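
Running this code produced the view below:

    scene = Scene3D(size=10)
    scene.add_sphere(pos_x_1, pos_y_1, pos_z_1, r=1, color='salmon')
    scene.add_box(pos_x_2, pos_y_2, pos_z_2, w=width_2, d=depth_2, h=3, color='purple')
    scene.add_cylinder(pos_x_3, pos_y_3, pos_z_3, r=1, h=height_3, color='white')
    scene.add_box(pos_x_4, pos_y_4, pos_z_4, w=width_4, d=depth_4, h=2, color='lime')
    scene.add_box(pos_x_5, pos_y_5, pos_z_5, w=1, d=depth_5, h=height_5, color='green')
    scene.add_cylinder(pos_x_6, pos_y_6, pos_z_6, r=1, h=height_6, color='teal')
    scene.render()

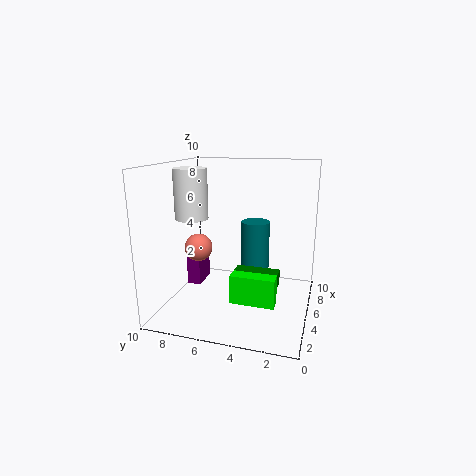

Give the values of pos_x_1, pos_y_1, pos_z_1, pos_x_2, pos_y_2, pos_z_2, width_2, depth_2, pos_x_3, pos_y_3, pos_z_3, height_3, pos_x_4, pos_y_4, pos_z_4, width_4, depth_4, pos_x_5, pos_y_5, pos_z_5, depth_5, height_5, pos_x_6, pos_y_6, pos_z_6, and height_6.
pos_x_1 = 5
pos_y_1 = 8
pos_z_1 = 4
pos_x_2 = 5
pos_y_2 = 8
pos_z_2 = 1
width_2 = 2
depth_2 = 1
pos_x_3 = 2
pos_y_3 = 7
pos_z_3 = 7
height_3 = 3
pos_x_4 = 3
pos_y_4 = 2
pos_z_4 = 1
width_4 = 1
depth_4 = 3
pos_x_5 = 4
pos_y_5 = 2
pos_z_5 = 2
depth_5 = 3
height_5 = 1
pos_x_6 = 6
pos_y_6 = 4
pos_z_6 = 2
height_6 = 4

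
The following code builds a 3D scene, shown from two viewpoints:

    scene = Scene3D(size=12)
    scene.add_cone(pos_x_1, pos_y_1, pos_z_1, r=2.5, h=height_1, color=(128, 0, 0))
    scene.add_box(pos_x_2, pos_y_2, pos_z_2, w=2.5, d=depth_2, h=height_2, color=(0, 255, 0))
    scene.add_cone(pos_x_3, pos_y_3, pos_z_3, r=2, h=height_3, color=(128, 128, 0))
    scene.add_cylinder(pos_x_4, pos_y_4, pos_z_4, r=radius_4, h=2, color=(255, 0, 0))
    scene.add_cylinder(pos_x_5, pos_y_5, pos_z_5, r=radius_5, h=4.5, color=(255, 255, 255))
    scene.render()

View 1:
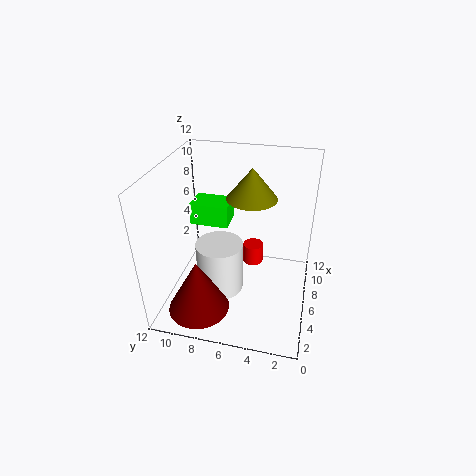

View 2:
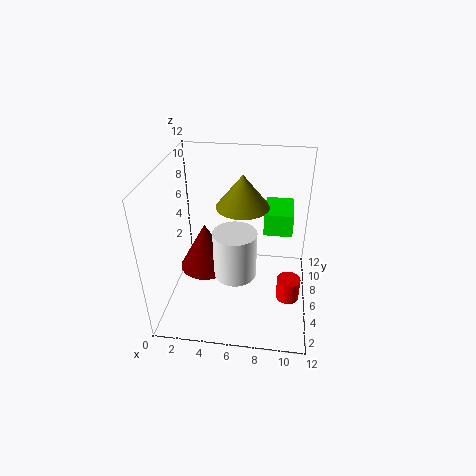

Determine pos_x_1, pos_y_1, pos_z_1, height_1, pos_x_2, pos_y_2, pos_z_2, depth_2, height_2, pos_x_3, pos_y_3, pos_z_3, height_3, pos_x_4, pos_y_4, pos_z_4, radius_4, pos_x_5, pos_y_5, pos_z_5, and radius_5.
pos_x_1 = 2.5
pos_y_1 = 8.5
pos_z_1 = 1
height_1 = 4.5
pos_x_2 = 8
pos_y_2 = 7.5
pos_z_2 = 5.5
depth_2 = 3.5
height_2 = 2
pos_x_3 = 6.5
pos_y_3 = 5
pos_z_3 = 9.5
height_3 = 2.5
pos_x_4 = 10.5
pos_y_4 = 5.5
pos_z_4 = 0.5
radius_4 = 1
pos_x_5 = 5.5
pos_y_5 = 7.5
pos_z_5 = 1
radius_5 = 2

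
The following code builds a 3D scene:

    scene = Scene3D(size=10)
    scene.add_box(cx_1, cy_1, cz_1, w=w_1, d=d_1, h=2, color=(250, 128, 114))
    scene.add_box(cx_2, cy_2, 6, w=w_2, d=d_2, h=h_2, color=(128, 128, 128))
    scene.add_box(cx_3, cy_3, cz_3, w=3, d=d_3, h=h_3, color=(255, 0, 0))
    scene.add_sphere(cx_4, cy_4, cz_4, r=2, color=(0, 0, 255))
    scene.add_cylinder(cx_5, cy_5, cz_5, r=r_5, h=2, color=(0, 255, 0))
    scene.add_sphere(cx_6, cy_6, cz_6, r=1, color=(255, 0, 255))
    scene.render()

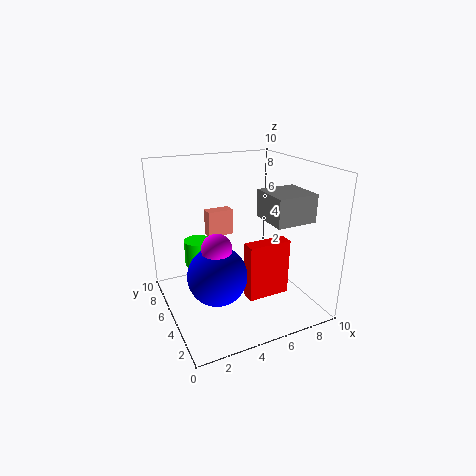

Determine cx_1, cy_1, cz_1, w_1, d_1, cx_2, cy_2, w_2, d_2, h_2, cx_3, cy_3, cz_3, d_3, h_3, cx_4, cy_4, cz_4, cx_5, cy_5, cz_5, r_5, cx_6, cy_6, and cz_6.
cx_1 = 4
cy_1 = 8
cz_1 = 4
w_1 = 2
d_1 = 1
cx_2 = 7
cy_2 = 3
w_2 = 3
d_2 = 3
h_2 = 2
cx_3 = 5
cy_3 = 3
cz_3 = 1
d_3 = 1
h_3 = 4
cx_4 = 3
cy_4 = 4
cz_4 = 3
cx_5 = 3
cy_5 = 8
cz_5 = 2
r_5 = 1
cx_6 = 3
cy_6 = 4
cz_6 = 5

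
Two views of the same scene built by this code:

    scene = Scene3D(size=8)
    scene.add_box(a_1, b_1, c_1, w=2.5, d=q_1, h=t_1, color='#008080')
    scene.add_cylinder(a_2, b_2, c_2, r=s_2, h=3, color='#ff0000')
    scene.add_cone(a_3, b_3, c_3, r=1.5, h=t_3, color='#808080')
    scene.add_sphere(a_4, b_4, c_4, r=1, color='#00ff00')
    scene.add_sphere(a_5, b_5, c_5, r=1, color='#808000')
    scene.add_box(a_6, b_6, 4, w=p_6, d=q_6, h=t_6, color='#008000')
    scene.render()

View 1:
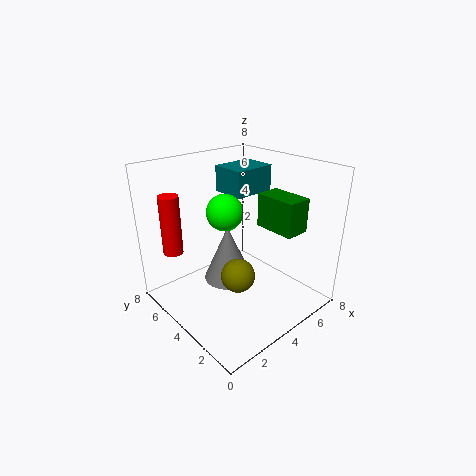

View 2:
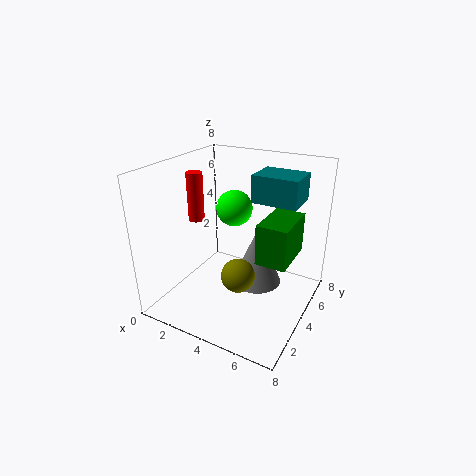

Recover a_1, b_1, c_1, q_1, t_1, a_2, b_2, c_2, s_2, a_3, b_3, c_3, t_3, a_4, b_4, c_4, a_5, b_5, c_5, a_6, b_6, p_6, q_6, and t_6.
a_1 = 4.5
b_1 = 4.5
c_1 = 6
q_1 = 2
t_1 = 1.5
a_2 = 0.5
b_2 = 5
c_2 = 4
s_2 = 0.5
a_3 = 4.5
b_3 = 5.5
c_3 = 0.5
t_3 = 3.5
a_4 = 3.5
b_4 = 4.5
c_4 = 5.5
a_5 = 4
b_5 = 4
c_5 = 1.5
a_6 = 6
b_6 = 2
p_6 = 1.5
q_6 = 2.5
t_6 = 2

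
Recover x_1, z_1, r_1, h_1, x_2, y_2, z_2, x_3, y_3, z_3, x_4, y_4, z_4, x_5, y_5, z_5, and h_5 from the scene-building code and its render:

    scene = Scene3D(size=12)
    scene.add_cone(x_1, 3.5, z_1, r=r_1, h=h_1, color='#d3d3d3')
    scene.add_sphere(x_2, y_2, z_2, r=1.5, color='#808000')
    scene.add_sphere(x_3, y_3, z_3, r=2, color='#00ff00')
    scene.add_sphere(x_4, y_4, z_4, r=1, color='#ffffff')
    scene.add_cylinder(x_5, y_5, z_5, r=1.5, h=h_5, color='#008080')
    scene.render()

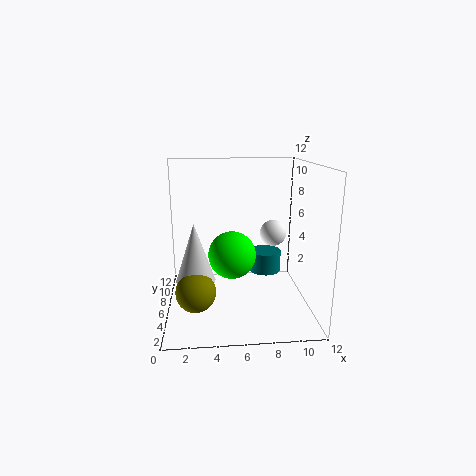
x_1 = 2.5
z_1 = 3.5
r_1 = 1.5
h_1 = 4.5
x_2 = 2.5
y_2 = 2.5
z_2 = 3
x_3 = 5.5
y_3 = 6
z_3 = 4.5
x_4 = 8.5
y_4 = 4
z_4 = 7
x_5 = 9
y_5 = 9.5
z_5 = 1.5
h_5 = 2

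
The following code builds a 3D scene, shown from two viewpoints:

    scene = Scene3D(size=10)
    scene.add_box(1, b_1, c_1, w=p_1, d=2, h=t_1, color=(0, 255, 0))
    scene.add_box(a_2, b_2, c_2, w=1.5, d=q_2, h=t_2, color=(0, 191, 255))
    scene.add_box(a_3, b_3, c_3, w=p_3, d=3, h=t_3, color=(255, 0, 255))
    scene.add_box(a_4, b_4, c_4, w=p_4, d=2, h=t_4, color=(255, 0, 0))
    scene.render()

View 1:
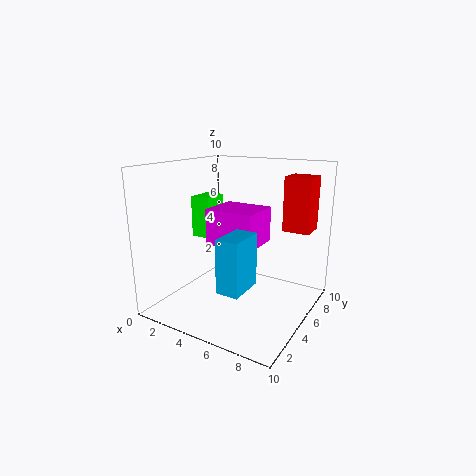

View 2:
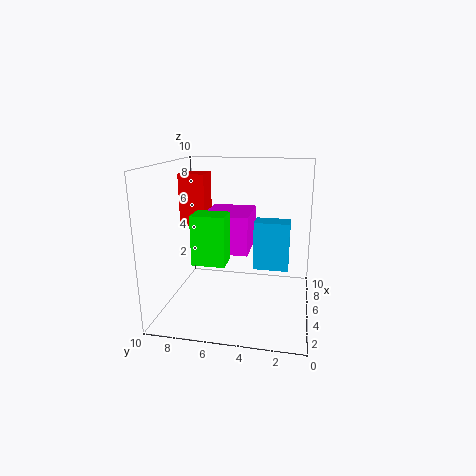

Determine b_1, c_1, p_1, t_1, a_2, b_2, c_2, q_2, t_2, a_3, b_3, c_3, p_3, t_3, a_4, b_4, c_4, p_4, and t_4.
b_1 = 5; c_1 = 4.5; p_1 = 1.5; t_1 = 3; a_2 = 5.5; b_2 = 1.5; c_2 = 2.5; q_2 = 2.5; t_2 = 3.5; a_3 = 3; b_3 = 4; c_3 = 4.5; p_3 = 3.5; t_3 = 2.5; a_4 = 7; b_4 = 8; c_4 = 5; p_4 = 2; t_4 = 4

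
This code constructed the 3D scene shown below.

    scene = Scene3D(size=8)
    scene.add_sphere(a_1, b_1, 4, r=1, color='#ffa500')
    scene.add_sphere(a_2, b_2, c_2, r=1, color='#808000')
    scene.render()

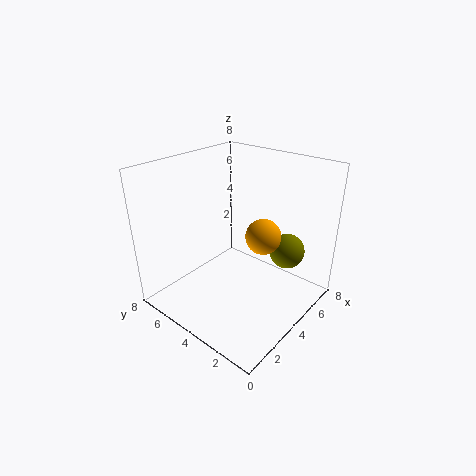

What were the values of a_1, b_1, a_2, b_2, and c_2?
a_1 = 5
b_1 = 3
a_2 = 6
b_2 = 2
c_2 = 3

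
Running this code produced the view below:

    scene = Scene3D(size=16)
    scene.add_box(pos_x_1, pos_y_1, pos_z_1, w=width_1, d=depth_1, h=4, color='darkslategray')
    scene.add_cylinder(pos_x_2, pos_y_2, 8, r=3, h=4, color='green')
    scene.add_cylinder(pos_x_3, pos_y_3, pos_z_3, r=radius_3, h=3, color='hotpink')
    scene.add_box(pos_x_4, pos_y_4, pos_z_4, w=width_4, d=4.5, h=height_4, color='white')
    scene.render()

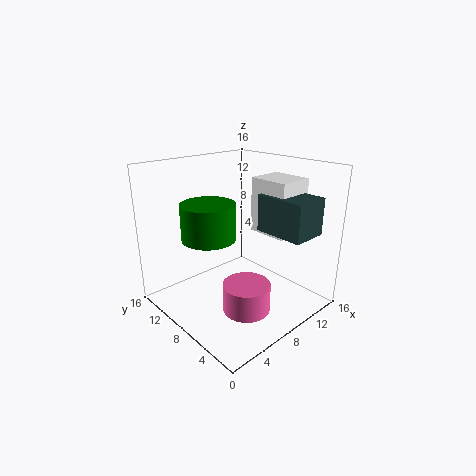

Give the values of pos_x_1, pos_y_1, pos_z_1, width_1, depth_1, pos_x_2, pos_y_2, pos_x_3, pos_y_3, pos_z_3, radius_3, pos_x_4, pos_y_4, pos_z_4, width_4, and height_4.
pos_x_1 = 9.5, pos_y_1 = 1, pos_z_1 = 9, width_1 = 4, depth_1 = 5.5, pos_x_2 = 5.5, pos_y_2 = 10, pos_x_3 = 6, pos_y_3 = 4.5, pos_z_3 = 1.5, radius_3 = 2.5, pos_x_4 = 10, pos_y_4 = 3.5, pos_z_4 = 8.5, width_4 = 4, height_4 = 6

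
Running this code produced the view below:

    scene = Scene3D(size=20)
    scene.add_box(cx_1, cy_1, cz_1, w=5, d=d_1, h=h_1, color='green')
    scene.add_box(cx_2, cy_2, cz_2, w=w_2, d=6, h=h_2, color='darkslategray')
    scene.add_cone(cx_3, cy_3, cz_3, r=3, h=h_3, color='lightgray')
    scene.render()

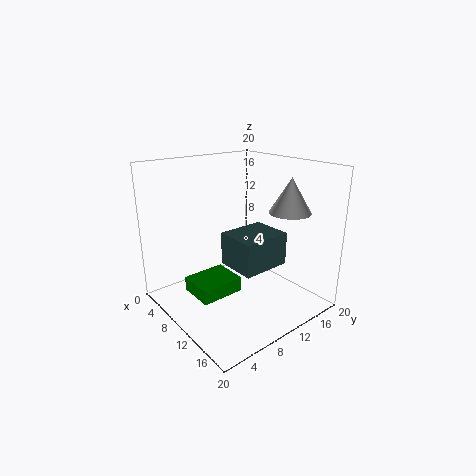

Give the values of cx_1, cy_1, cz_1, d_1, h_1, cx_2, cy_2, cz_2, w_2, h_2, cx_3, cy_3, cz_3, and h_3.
cx_1 = 7, cy_1 = 3, cz_1 = 3, d_1 = 6, h_1 = 2, cx_2 = 13, cy_2 = 5, cz_2 = 9, w_2 = 5, h_2 = 4, cx_3 = 13, cy_3 = 17, cz_3 = 13, h_3 = 5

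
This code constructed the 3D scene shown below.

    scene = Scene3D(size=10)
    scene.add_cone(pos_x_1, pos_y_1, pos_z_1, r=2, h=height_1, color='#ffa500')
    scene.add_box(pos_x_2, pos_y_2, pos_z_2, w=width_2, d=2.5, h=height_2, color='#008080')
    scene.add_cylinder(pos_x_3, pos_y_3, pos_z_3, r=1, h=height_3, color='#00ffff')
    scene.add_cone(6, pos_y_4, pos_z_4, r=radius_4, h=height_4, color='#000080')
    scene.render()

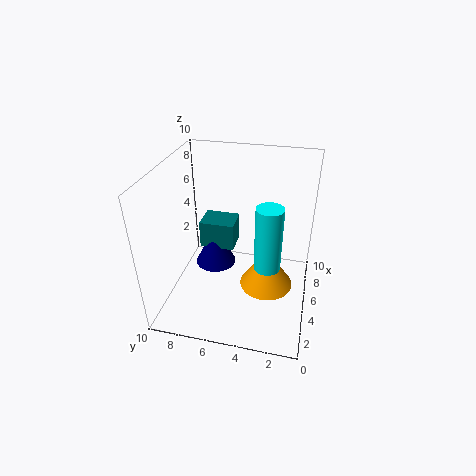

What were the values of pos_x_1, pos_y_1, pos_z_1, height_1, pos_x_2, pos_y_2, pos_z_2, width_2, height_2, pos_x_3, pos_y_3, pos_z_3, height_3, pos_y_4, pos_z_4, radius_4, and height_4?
pos_x_1 = 6, pos_y_1 = 3, pos_z_1 = 0.5, height_1 = 3, pos_x_2 = 5.5, pos_y_2 = 5.5, pos_z_2 = 3.5, width_2 = 2, height_2 = 2, pos_x_3 = 6, pos_y_3 = 3, pos_z_3 = 2, height_3 = 5, pos_y_4 = 7, pos_z_4 = 2, radius_4 = 1.5, height_4 = 3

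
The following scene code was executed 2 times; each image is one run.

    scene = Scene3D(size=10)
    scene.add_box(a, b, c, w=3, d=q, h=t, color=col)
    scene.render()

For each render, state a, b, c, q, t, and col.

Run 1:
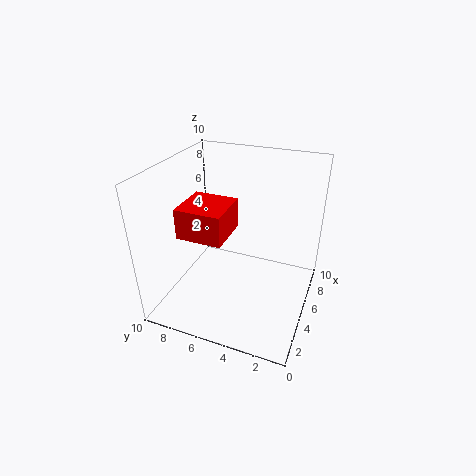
a = 2
b = 5
c = 6
q = 3
t = 2
col = 'red'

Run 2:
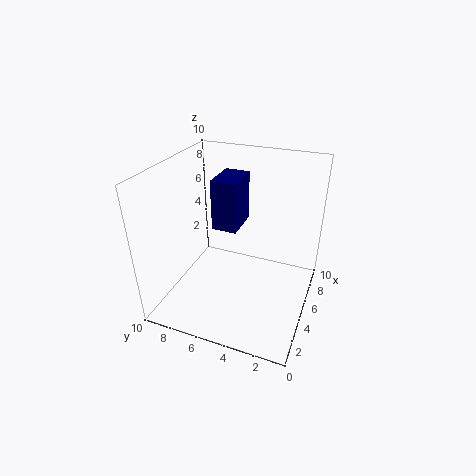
a = 7
b = 6
c = 4
q = 2
t = 4
col = 'navy'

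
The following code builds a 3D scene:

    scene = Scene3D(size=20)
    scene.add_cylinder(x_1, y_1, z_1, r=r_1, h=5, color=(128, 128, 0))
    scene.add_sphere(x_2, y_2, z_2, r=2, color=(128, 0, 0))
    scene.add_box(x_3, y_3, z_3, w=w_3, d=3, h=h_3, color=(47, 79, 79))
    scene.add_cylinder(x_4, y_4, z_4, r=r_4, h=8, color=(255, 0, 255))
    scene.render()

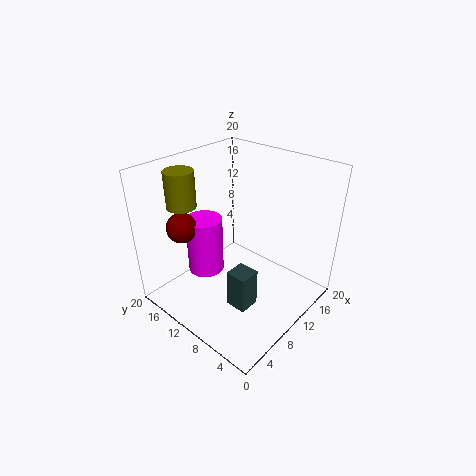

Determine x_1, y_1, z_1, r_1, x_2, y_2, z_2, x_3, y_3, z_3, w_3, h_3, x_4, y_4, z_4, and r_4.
x_1 = 5.5; y_1 = 16; z_1 = 14.5; r_1 = 2; x_2 = 4; y_2 = 14.5; z_2 = 12.5; x_3 = 6.5; y_3 = 6; z_3 = 1; w_3 = 3; h_3 = 5.5; x_4 = 7; y_4 = 13.5; z_4 = 5; r_4 = 2.5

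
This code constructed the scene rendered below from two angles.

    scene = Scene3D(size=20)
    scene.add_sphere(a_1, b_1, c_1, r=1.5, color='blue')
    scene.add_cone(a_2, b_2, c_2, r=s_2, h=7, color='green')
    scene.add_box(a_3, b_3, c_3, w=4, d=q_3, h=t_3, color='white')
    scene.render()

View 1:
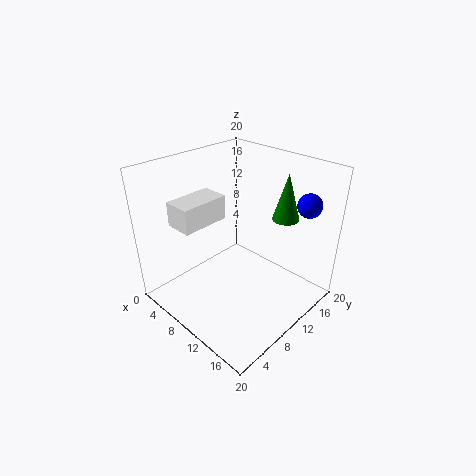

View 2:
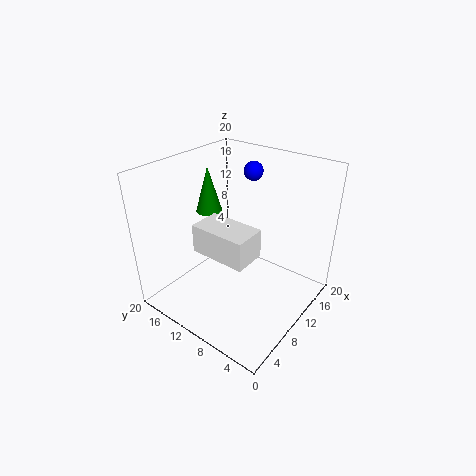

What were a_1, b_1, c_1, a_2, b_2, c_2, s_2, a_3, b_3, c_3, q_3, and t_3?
a_1 = 18.5, b_1 = 13.5, c_1 = 16.5, a_2 = 12.5, b_2 = 17.5, c_2 = 11, s_2 = 2, a_3 = 2.5, b_3 = 4, c_3 = 11.5, q_3 = 7, t_3 = 3.5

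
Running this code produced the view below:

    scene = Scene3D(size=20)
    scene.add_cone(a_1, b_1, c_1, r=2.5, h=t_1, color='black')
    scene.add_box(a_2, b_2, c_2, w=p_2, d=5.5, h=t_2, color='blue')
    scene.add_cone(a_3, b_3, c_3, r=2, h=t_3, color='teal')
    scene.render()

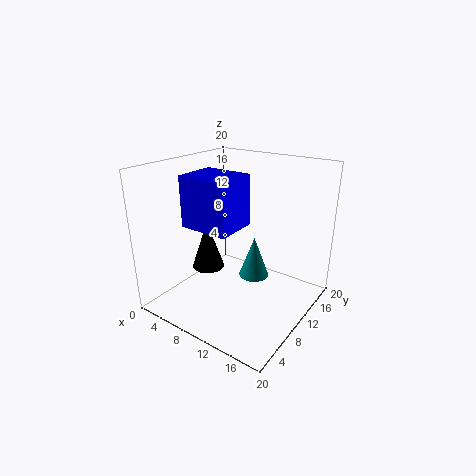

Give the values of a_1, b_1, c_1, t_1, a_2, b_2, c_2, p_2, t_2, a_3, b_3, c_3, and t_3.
a_1 = 3.5; b_1 = 11; c_1 = 3; t_1 = 7.5; a_2 = 6; b_2 = 3.5; c_2 = 13; p_2 = 6.5; t_2 = 6.5; a_3 = 13; b_3 = 9.5; c_3 = 5.5; t_3 = 5.5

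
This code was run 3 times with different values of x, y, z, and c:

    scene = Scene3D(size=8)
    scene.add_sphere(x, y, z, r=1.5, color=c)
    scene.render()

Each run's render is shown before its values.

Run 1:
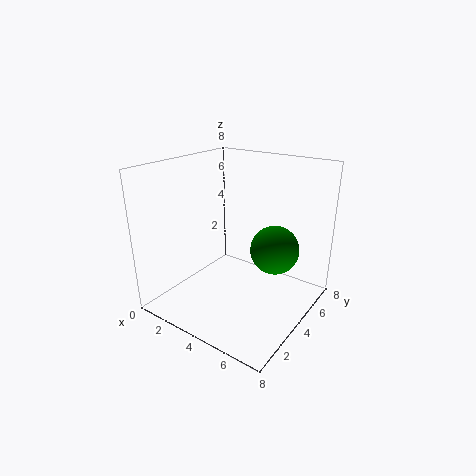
x = 5
y = 6.5
z = 2.5
c = 'green'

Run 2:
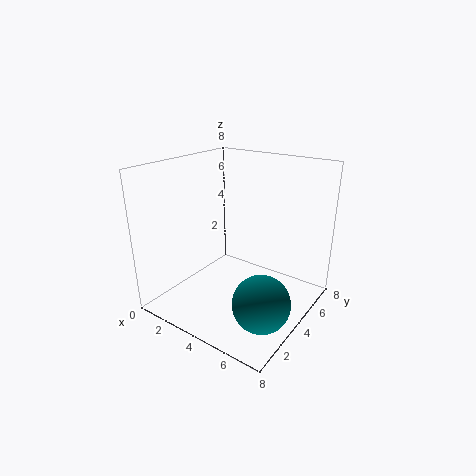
x = 6.5
y = 2.5
z = 1.5
c = 'teal'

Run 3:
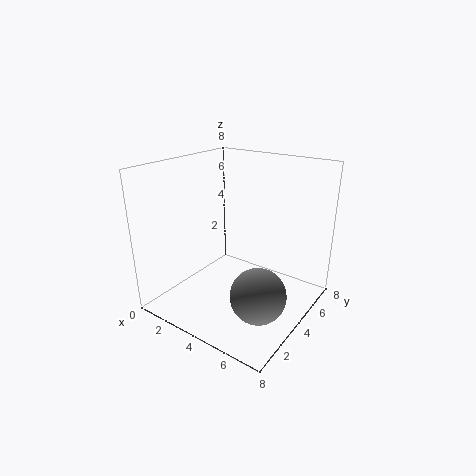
x = 6
y = 3
z = 1.5
c = 'gray'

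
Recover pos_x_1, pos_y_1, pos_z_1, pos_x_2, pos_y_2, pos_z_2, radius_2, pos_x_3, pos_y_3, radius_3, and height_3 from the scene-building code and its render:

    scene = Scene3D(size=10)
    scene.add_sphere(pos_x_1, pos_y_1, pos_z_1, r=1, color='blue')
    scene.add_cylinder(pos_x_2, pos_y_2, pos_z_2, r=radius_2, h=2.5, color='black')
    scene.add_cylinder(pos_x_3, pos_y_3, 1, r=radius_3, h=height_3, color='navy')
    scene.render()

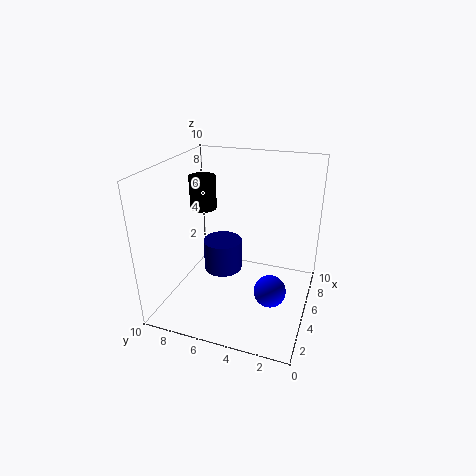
pos_x_1 = 2.5
pos_y_1 = 2
pos_z_1 = 3
pos_x_2 = 7
pos_y_2 = 8.5
pos_z_2 = 6
radius_2 = 1
pos_x_3 = 7
pos_y_3 = 7
radius_3 = 1.5
height_3 = 2.5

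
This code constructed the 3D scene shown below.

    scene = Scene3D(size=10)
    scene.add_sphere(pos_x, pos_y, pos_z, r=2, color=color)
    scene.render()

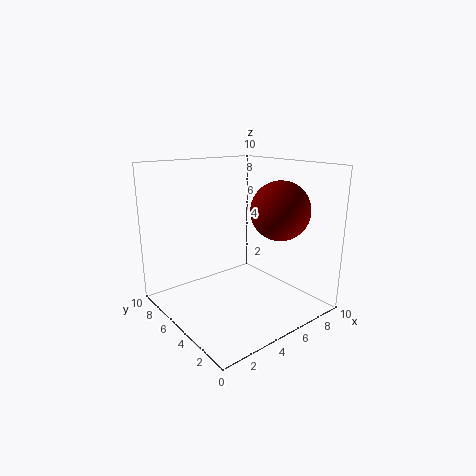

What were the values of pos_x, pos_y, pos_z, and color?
pos_x = 7, pos_y = 3, pos_z = 7, color = 'maroon'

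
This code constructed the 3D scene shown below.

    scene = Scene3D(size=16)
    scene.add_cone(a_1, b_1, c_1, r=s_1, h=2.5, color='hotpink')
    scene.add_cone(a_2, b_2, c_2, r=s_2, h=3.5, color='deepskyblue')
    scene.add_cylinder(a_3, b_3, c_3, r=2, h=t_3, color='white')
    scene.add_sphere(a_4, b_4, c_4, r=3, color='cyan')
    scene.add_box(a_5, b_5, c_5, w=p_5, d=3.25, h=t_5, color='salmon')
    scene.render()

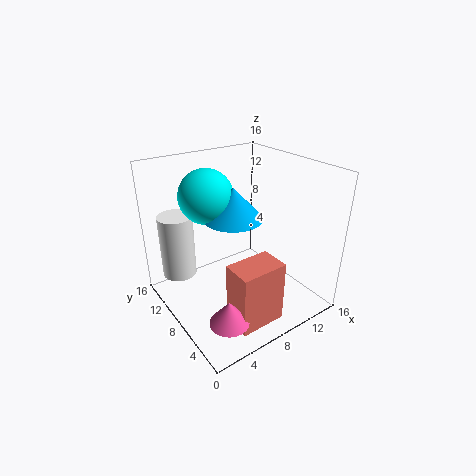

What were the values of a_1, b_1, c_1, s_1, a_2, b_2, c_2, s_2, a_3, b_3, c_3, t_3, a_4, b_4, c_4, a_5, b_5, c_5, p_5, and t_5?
a_1 = 3.25
b_1 = 2.75
c_1 = 2.25
s_1 = 2
a_2 = 7.75
b_2 = 8.5
c_2 = 10.25
s_2 = 3.25
a_3 = 3
b_3 = 13.25
c_3 = 2.5
t_3 = 7.5
a_4 = 5.75
b_4 = 10.75
c_4 = 12.5
a_5 = 4.25
b_5 = 1.5
c_5 = 0.75
p_5 = 5
t_5 = 6.75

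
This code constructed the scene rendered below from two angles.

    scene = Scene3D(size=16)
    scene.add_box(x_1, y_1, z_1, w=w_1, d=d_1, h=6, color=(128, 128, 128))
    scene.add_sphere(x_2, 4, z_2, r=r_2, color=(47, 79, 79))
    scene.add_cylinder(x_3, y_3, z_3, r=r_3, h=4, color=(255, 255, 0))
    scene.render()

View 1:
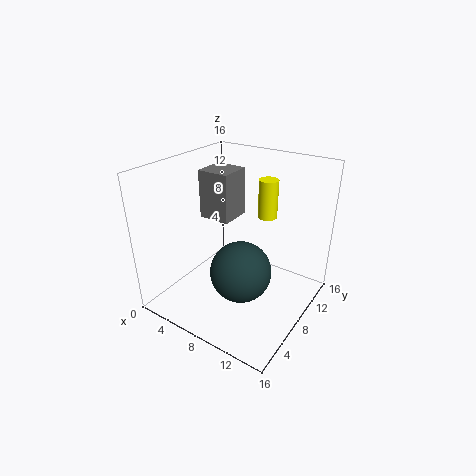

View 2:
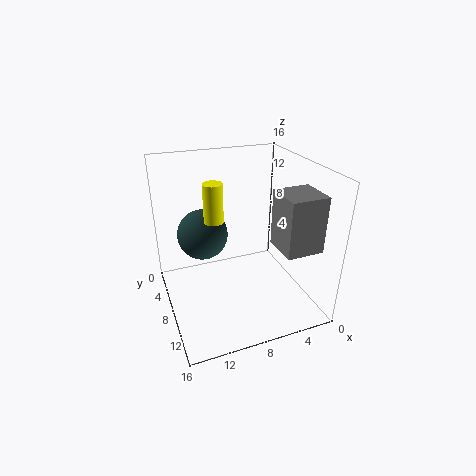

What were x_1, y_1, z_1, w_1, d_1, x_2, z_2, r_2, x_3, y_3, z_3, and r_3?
x_1 = 1; y_1 = 10; z_1 = 8; w_1 = 4; d_1 = 4; x_2 = 11; z_2 = 7; r_2 = 3; x_3 = 11; y_3 = 9; z_3 = 11; r_3 = 1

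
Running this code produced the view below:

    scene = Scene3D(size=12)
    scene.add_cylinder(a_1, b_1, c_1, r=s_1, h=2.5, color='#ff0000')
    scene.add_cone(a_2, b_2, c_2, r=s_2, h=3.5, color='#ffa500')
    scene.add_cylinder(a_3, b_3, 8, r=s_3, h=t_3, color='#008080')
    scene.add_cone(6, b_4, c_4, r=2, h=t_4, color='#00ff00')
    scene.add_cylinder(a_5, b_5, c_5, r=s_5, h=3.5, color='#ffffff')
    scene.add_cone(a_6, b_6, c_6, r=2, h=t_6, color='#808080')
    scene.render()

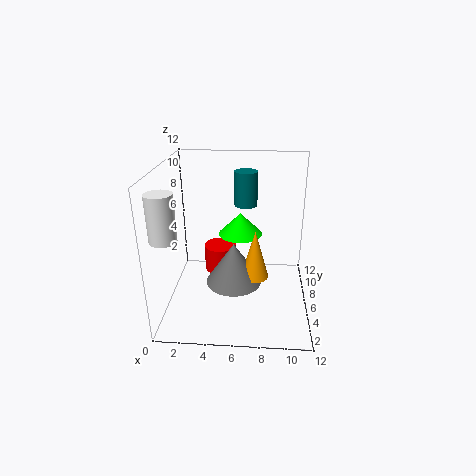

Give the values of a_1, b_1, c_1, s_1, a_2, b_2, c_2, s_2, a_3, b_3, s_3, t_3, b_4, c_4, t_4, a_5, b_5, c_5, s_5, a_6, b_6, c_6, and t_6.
a_1 = 4; b_1 = 9.5; c_1 = 1; s_1 = 1.5; a_2 = 7.5; b_2 = 2; c_2 = 5; s_2 = 1; a_3 = 6.5; b_3 = 8.5; s_3 = 1; t_3 = 3; b_4 = 9; c_4 = 5; t_4 = 2; a_5 = 1; b_5 = 2; c_5 = 7.5; s_5 = 1; a_6 = 6; b_6 = 2; c_6 = 4.5; t_6 = 3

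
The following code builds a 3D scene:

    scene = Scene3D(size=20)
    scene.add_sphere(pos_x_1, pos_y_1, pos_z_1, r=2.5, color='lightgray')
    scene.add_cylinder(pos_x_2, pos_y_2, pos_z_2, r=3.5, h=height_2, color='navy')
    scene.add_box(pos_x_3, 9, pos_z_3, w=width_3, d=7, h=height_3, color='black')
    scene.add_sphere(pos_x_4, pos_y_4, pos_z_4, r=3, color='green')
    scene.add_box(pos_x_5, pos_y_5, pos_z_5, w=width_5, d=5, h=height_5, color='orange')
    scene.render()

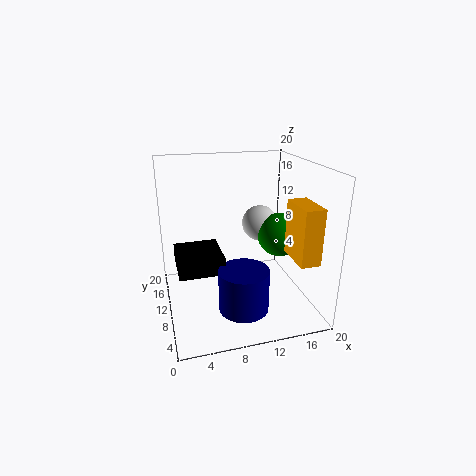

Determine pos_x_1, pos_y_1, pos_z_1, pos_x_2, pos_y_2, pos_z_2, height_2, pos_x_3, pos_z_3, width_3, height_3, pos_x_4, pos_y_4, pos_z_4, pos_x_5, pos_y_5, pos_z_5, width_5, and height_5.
pos_x_1 = 13.5; pos_y_1 = 11; pos_z_1 = 11.5; pos_x_2 = 10; pos_y_2 = 7; pos_z_2 = 0.5; height_2 = 6; pos_x_3 = 1.5; pos_z_3 = 5; width_3 = 6.5; height_3 = 2.5; pos_x_4 = 15.5; pos_y_4 = 8.5; pos_z_4 = 10.5; pos_x_5 = 15; pos_y_5 = 0.5; pos_z_5 = 9.5; width_5 = 2.5; height_5 = 7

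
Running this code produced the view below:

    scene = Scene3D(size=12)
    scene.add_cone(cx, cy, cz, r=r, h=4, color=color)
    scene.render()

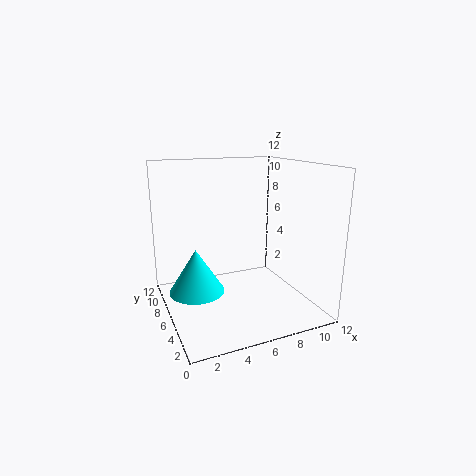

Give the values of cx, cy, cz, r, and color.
cx = 3; cy = 8.5; cz = 0.5; r = 2.5; color = 'cyan'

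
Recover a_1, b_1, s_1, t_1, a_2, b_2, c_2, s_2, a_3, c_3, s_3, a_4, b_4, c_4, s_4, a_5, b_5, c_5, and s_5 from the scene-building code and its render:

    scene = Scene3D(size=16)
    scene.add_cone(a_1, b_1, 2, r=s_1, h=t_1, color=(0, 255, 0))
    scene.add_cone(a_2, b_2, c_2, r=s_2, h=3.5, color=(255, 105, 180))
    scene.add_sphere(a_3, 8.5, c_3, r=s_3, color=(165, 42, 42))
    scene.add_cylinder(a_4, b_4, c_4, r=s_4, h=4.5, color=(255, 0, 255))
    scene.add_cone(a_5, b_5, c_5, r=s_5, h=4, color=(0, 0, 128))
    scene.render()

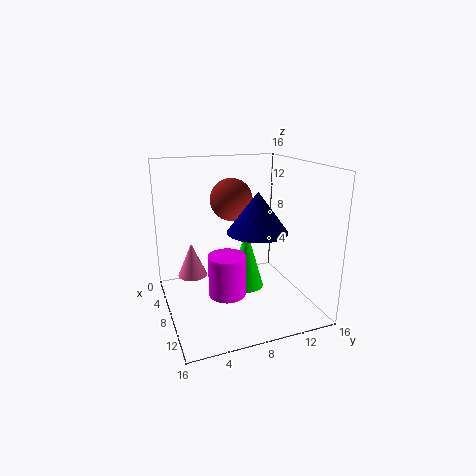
a_1 = 8; b_1 = 9; s_1 = 2; t_1 = 7; a_2 = 9; b_2 = 2.5; c_2 = 5; s_2 = 1.5; a_3 = 4.5; c_3 = 11.5; s_3 = 2.5; a_4 = 10; b_4 = 6; c_4 = 2.5; s_4 = 2; a_5 = 12; b_5 = 8.5; c_5 = 10; s_5 = 3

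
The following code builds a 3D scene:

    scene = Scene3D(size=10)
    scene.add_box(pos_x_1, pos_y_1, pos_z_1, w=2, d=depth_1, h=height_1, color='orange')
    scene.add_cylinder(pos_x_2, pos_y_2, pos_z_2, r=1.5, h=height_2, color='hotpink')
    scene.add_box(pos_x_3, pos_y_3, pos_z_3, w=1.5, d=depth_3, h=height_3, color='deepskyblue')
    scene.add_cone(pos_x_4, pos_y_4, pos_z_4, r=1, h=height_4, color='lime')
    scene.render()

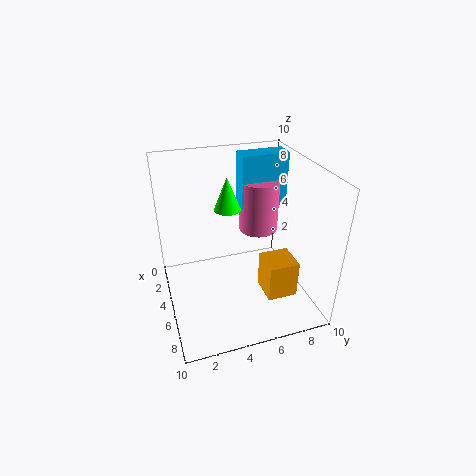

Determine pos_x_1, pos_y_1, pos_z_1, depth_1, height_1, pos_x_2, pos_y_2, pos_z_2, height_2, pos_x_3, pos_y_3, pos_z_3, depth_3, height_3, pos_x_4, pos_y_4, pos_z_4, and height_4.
pos_x_1 = 6.5, pos_y_1 = 6, pos_z_1 = 2, depth_1 = 2, height_1 = 2.5, pos_x_2 = 2.5, pos_y_2 = 7.5, pos_z_2 = 4, height_2 = 4, pos_x_3 = 1.5, pos_y_3 = 6, pos_z_3 = 6, depth_3 = 3.5, height_3 = 4, pos_x_4 = 2.5, pos_y_4 = 5, pos_z_4 = 6, height_4 = 2.5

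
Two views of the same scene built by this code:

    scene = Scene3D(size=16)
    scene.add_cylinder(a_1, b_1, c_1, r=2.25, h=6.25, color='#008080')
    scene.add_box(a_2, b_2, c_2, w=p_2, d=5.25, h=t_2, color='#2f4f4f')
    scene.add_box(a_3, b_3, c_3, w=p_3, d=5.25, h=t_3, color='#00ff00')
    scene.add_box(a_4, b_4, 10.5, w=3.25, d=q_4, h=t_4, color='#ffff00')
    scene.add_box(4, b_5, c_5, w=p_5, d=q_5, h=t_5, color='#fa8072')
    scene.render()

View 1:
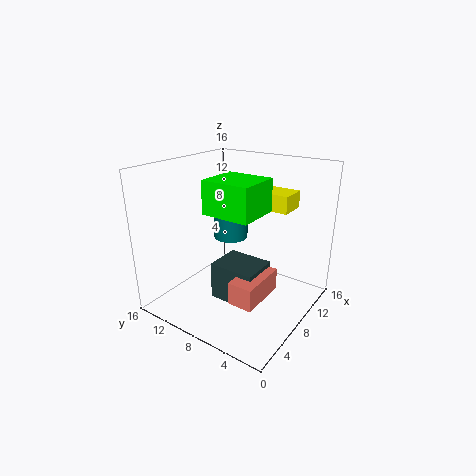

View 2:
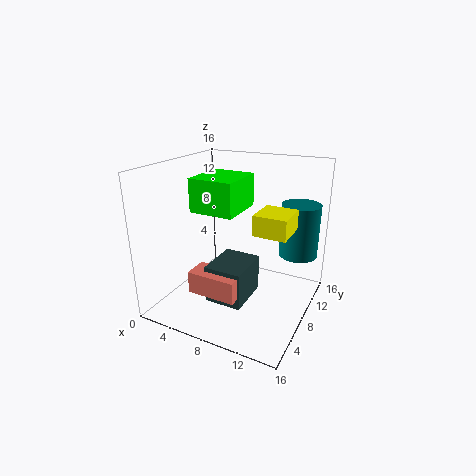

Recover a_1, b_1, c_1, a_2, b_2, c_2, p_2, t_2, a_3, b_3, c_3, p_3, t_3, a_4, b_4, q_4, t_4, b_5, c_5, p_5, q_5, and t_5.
a_1 = 13.5; b_1 = 13; c_1 = 5; a_2 = 5.5; b_2 = 4.75; c_2 = 1; p_2 = 4.25; t_2 = 4.25; a_3 = 4.25; b_3 = 4.5; c_3 = 11.5; p_3 = 4.75; t_3 = 3.5; a_4 = 11.5; b_4 = 4; q_4 = 3.5; t_4 = 2; b_5 = 3.75; c_5 = 2.25; p_5 = 5.5; q_5 = 2.75; t_5 = 2.5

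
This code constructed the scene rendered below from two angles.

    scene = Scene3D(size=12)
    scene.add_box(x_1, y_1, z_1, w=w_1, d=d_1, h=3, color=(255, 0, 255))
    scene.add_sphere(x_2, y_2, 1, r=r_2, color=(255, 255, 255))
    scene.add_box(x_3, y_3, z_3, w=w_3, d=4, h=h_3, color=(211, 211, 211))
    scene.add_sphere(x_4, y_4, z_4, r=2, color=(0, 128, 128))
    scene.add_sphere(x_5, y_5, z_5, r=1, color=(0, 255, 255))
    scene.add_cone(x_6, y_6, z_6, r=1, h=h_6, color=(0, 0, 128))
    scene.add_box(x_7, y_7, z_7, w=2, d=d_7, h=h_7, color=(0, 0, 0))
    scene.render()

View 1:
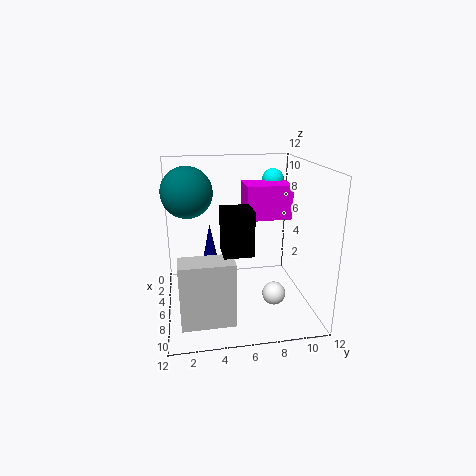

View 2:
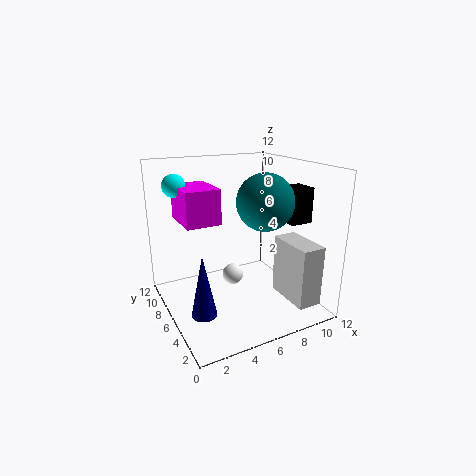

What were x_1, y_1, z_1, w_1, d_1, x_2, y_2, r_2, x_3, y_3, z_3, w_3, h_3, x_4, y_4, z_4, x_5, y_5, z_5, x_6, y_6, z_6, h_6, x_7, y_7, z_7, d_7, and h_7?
x_1 = 2
y_1 = 7
z_1 = 7
w_1 = 3
d_1 = 4
x_2 = 7
y_2 = 9
r_2 = 1
x_3 = 9
y_3 = 1
z_3 = 1
w_3 = 2
h_3 = 5
x_4 = 6
y_4 = 2
z_4 = 10
x_5 = 2
y_5 = 10
z_5 = 10
x_6 = 2
y_6 = 4
z_6 = 1
h_6 = 5
x_7 = 10
y_7 = 4
z_7 = 7
d_7 = 2
h_7 = 3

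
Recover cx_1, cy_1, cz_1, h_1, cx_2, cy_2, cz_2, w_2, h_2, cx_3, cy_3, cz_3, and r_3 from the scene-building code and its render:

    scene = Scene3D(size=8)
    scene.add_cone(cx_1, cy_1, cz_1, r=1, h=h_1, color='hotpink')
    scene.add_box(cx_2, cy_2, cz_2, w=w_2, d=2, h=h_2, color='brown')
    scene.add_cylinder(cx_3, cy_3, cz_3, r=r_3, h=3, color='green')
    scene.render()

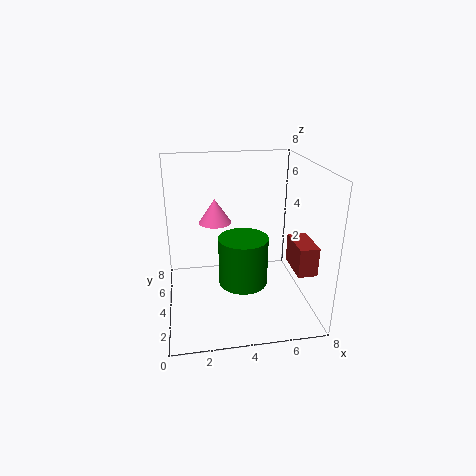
cx_1 = 3
cy_1 = 6.5
cz_1 = 4
h_1 = 1.5
cx_2 = 6.5
cy_2 = 1
cz_2 = 3
w_2 = 1
h_2 = 1.5
cx_3 = 4.5
cy_3 = 5
cz_3 = 0.5
r_3 = 1.5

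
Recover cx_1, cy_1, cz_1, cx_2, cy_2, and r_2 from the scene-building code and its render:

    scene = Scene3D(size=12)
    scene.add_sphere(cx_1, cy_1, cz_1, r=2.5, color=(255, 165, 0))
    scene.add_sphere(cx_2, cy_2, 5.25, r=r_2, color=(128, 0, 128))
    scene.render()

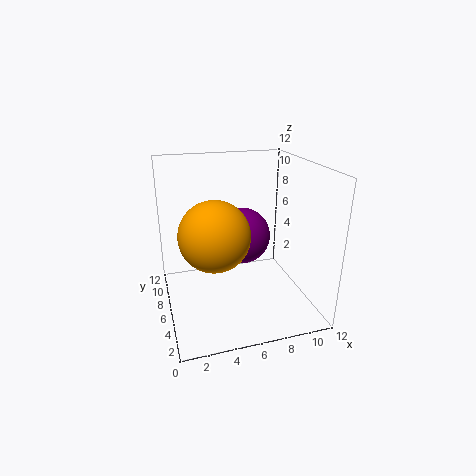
cx_1 = 3.25, cy_1 = 2.5, cz_1 = 8, cx_2 = 7, cy_2 = 8, r_2 = 2.5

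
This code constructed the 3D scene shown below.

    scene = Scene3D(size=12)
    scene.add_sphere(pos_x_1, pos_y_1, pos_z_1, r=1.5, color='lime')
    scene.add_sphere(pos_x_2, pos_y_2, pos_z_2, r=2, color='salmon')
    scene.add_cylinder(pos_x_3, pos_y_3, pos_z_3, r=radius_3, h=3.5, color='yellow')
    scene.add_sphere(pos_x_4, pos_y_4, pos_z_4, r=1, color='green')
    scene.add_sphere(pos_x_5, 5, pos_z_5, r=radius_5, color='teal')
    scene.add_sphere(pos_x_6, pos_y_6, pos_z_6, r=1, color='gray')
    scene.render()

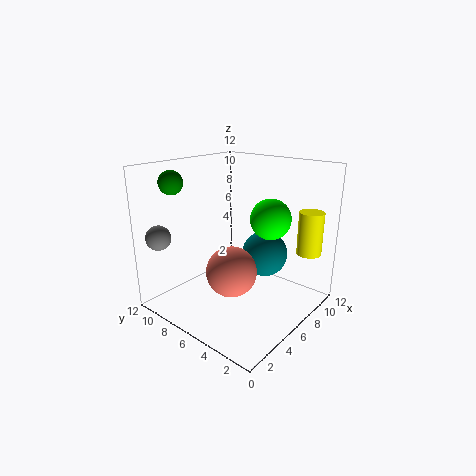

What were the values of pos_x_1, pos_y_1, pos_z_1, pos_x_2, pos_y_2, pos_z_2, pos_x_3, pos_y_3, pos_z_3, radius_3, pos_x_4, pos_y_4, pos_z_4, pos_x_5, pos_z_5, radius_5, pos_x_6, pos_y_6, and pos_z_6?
pos_x_1 = 5.5, pos_y_1 = 2.5, pos_z_1 = 8.5, pos_x_2 = 4, pos_y_2 = 5, pos_z_2 = 4, pos_x_3 = 9, pos_y_3 = 1, pos_z_3 = 5, radius_3 = 1, pos_x_4 = 3, pos_y_4 = 10.5, pos_z_4 = 10.5, pos_x_5 = 8.5, pos_z_5 = 4, radius_5 = 2, pos_x_6 = 1, pos_y_6 = 10, pos_z_6 = 6.5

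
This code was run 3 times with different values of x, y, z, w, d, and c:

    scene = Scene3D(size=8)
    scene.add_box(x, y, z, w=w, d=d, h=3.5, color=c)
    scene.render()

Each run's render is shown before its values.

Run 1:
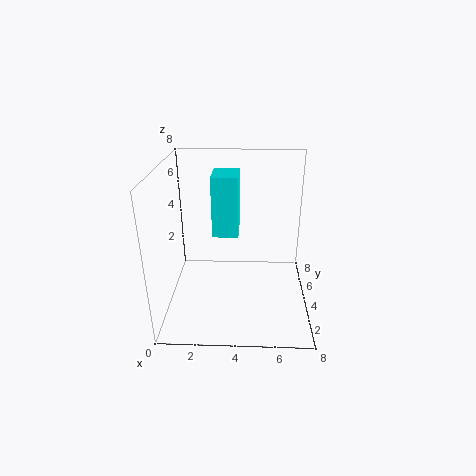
x = 2.5
y = 4.5
z = 3.75
w = 1.5
d = 2
c = 'cyan'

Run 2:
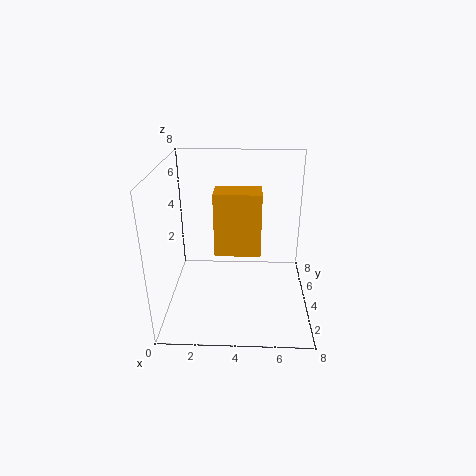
x = 2.75
y = 3.25
z = 3.25
w = 2.5
d = 1.5
c = 'orange'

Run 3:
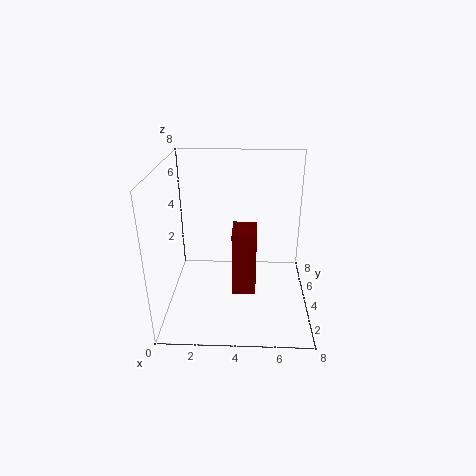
x = 3.75
y = 2.25
z = 1.5
w = 1.25
d = 1.75
c = 'maroon'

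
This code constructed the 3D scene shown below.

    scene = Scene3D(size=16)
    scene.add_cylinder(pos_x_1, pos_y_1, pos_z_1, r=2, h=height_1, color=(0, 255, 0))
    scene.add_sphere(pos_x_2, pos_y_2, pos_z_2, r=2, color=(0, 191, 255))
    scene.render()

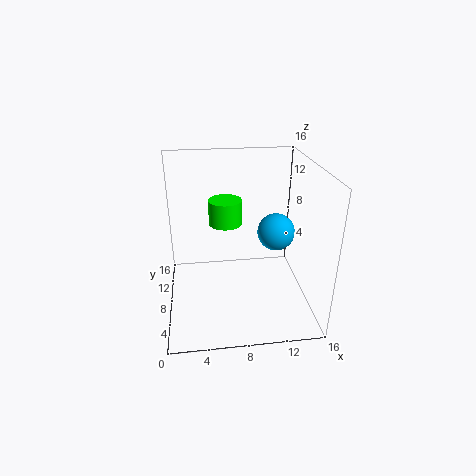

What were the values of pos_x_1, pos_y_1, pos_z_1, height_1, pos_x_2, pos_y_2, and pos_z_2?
pos_x_1 = 7; pos_y_1 = 12; pos_z_1 = 8; height_1 = 3; pos_x_2 = 12; pos_y_2 = 7; pos_z_2 = 9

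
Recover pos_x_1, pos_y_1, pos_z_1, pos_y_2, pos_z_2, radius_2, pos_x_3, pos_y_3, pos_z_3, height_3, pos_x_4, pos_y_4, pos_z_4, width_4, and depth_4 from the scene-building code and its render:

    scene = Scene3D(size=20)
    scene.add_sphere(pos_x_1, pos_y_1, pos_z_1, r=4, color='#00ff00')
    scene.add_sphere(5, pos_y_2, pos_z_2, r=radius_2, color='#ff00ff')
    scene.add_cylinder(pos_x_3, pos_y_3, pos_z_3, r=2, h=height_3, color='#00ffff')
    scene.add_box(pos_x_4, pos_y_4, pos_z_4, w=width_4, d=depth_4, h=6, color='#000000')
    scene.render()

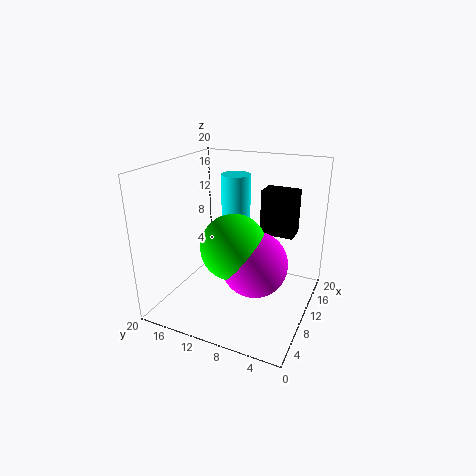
pos_x_1 = 4.5, pos_y_1 = 8, pos_z_1 = 11.5, pos_y_2 = 5.5, pos_z_2 = 9.5, radius_2 = 4, pos_x_3 = 11.5, pos_y_3 = 11, pos_z_3 = 12.5, height_3 = 6, pos_x_4 = 10.5, pos_y_4 = 2.5, pos_z_4 = 11, width_4 = 3, depth_4 = 4.5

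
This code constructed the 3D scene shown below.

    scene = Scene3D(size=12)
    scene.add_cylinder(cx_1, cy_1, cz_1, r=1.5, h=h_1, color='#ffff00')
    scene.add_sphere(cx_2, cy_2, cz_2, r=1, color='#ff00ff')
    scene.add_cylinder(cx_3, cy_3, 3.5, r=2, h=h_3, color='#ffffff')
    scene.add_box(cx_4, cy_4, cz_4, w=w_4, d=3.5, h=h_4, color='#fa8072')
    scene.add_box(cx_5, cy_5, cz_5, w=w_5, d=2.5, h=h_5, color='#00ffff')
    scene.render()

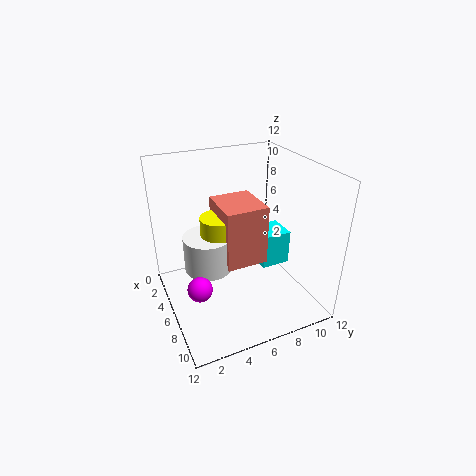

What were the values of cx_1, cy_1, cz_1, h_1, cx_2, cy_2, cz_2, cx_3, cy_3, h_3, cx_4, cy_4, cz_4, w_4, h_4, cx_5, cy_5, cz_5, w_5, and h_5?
cx_1 = 5.5, cy_1 = 4.5, cz_1 = 5.5, h_1 = 2.5, cx_2 = 7.5, cy_2 = 2, cz_2 = 3, cx_3 = 5.5, cy_3 = 3.5, h_3 = 3, cx_4 = 3.5, cy_4 = 4.5, cz_4 = 4, w_4 = 4, h_4 = 5, cx_5 = 4.5, cy_5 = 8, cz_5 = 3, w_5 = 2.5, h_5 = 3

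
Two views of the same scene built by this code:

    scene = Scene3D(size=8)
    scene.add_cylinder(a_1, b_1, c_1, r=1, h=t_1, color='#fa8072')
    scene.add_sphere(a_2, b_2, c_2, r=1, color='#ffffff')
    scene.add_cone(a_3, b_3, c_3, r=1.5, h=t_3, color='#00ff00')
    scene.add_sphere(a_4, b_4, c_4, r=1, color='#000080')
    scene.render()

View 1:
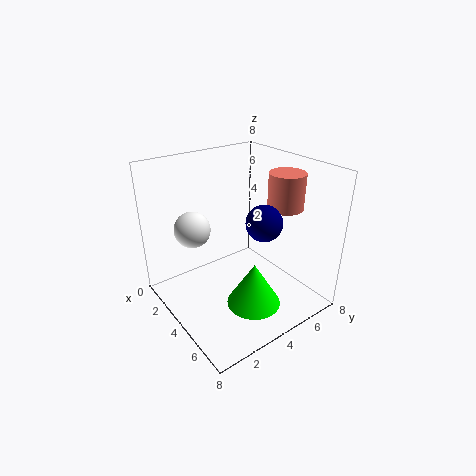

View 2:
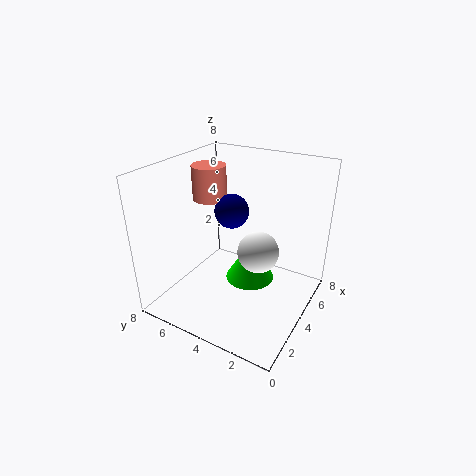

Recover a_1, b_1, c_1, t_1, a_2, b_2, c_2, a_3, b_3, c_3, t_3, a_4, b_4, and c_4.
a_1 = 5
b_1 = 6.5
c_1 = 5.5
t_1 = 2
a_2 = 2.5
b_2 = 2
c_2 = 4.5
a_3 = 5.5
b_3 = 4
c_3 = 0.5
t_3 = 2.5
a_4 = 5
b_4 = 5
c_4 = 5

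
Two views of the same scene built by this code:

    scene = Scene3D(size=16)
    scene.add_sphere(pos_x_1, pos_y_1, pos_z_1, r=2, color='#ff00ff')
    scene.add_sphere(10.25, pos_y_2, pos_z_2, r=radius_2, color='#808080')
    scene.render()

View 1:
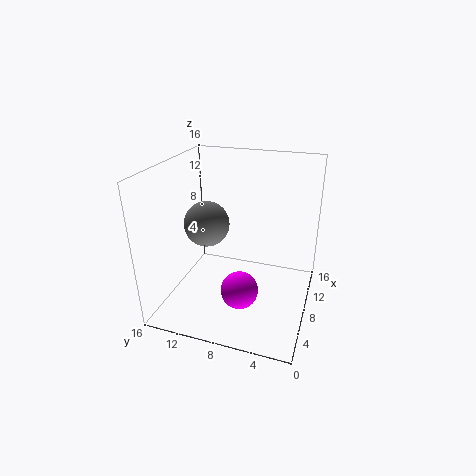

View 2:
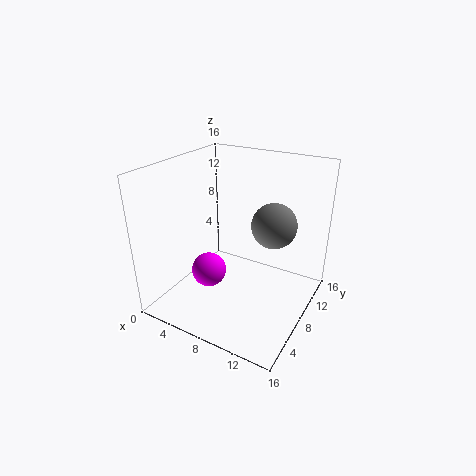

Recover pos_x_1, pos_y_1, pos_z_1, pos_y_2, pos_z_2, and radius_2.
pos_x_1 = 4.75
pos_y_1 = 6.75
pos_z_1 = 3.5
pos_y_2 = 12.75
pos_z_2 = 8
radius_2 = 2.75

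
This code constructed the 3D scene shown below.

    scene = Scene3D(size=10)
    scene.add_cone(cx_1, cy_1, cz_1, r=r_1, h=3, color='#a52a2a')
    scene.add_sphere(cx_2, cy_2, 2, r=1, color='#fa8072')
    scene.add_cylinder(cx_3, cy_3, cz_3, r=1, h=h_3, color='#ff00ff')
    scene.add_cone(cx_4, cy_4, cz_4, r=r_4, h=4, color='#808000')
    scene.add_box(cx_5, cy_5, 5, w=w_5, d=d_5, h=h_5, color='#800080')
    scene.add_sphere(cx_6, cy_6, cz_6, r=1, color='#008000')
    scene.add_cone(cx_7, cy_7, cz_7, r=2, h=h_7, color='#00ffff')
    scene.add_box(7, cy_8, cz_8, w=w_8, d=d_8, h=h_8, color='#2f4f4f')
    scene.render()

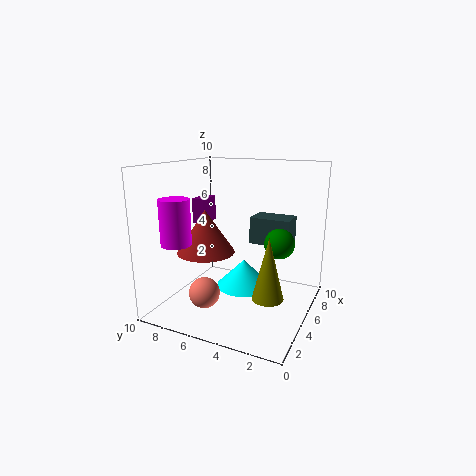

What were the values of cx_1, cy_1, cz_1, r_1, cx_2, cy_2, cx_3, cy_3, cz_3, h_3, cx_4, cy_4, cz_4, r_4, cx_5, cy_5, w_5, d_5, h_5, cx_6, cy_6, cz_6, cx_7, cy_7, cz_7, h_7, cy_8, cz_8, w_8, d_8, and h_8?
cx_1 = 4, cy_1 = 7, cz_1 = 4, r_1 = 2, cx_2 = 2, cy_2 = 6, cx_3 = 2, cy_3 = 8, cz_3 = 5, h_3 = 3, cx_4 = 3, cy_4 = 2, cz_4 = 2, r_4 = 1, cx_5 = 7, cy_5 = 9, w_5 = 2, d_5 = 1, h_5 = 2, cx_6 = 5, cy_6 = 2, cz_6 = 5, cx_7 = 6, cy_7 = 5, cz_7 = 1, h_7 = 2, cy_8 = 2, cz_8 = 4, w_8 = 2, d_8 = 3, h_8 = 2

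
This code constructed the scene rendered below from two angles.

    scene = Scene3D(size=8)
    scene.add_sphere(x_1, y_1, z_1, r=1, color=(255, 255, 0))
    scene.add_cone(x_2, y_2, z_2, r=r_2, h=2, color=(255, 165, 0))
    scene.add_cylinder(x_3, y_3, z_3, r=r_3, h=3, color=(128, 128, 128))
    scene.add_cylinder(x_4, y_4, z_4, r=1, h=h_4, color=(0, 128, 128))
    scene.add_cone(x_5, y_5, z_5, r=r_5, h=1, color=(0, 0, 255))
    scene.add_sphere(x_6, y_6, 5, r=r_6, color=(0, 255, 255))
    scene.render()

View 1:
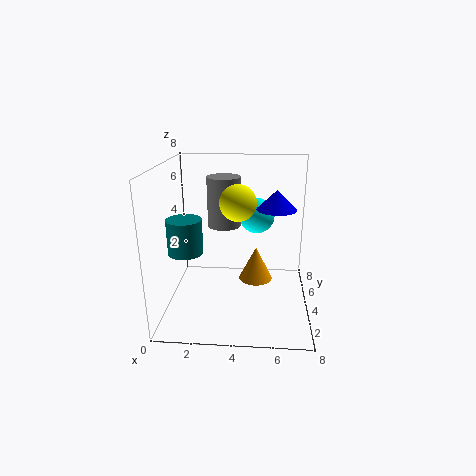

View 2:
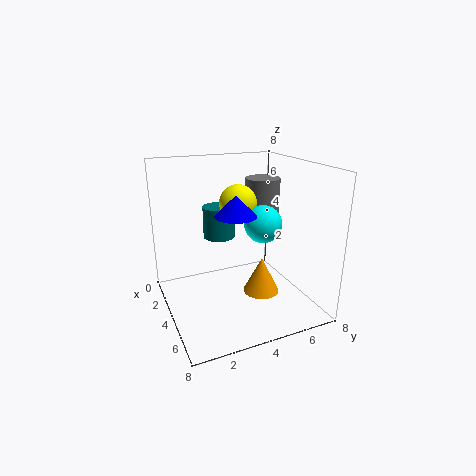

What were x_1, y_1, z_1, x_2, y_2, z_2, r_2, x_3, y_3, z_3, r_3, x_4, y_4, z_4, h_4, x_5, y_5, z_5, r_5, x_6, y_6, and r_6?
x_1 = 4
y_1 = 4
z_1 = 6
x_2 = 5
y_2 = 5
z_2 = 1
r_2 = 1
x_3 = 3
y_3 = 6
z_3 = 4
r_3 = 1
x_4 = 1
y_4 = 4
z_4 = 3
h_4 = 2
x_5 = 6
y_5 = 3
z_5 = 6
r_5 = 1
x_6 = 5
y_6 = 5
r_6 = 1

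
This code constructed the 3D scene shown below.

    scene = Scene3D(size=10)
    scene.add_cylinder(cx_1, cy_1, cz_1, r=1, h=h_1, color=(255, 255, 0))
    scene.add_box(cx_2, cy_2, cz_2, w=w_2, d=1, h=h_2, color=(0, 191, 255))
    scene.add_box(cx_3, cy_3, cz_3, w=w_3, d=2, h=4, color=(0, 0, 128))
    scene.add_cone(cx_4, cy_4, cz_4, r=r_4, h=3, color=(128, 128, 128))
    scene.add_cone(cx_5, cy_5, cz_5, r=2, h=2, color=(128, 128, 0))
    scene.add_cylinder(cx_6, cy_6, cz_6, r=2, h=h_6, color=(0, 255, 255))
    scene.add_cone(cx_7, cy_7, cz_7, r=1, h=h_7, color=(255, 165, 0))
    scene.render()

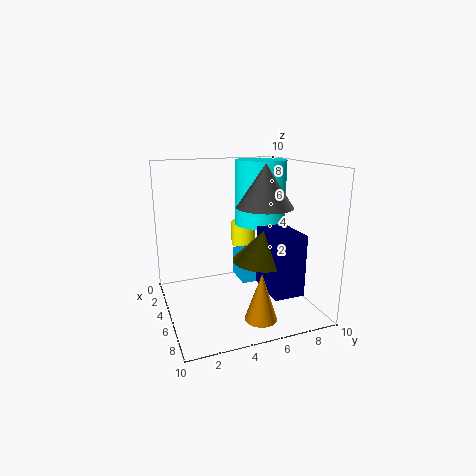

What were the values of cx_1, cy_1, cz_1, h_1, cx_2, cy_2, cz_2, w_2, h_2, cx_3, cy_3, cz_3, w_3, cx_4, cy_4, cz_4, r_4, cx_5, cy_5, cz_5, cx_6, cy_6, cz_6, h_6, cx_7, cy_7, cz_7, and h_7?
cx_1 = 1
cy_1 = 7
cz_1 = 3
h_1 = 2
cx_2 = 4
cy_2 = 5
cz_2 = 2
w_2 = 2
h_2 = 2
cx_3 = 6
cy_3 = 6
cz_3 = 2
w_3 = 3
cx_4 = 5
cy_4 = 7
cz_4 = 7
r_4 = 2
cx_5 = 7
cy_5 = 6
cz_5 = 4
cx_6 = 2
cy_6 = 8
cz_6 = 5
h_6 = 5
cx_7 = 9
cy_7 = 5
cz_7 = 1
h_7 = 3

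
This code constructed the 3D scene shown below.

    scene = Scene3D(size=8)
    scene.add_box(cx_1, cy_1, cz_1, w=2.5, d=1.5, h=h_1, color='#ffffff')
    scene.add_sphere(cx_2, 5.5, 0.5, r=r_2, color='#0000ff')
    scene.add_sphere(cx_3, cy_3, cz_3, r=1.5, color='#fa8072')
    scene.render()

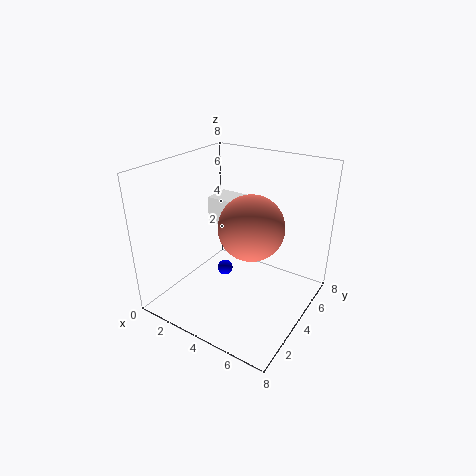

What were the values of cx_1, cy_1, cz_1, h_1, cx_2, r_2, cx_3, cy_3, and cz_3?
cx_1 = 2; cy_1 = 4; cz_1 = 4.5; h_1 = 1.5; cx_2 = 2; r_2 = 0.5; cx_3 = 6; cy_3 = 2; cz_3 = 6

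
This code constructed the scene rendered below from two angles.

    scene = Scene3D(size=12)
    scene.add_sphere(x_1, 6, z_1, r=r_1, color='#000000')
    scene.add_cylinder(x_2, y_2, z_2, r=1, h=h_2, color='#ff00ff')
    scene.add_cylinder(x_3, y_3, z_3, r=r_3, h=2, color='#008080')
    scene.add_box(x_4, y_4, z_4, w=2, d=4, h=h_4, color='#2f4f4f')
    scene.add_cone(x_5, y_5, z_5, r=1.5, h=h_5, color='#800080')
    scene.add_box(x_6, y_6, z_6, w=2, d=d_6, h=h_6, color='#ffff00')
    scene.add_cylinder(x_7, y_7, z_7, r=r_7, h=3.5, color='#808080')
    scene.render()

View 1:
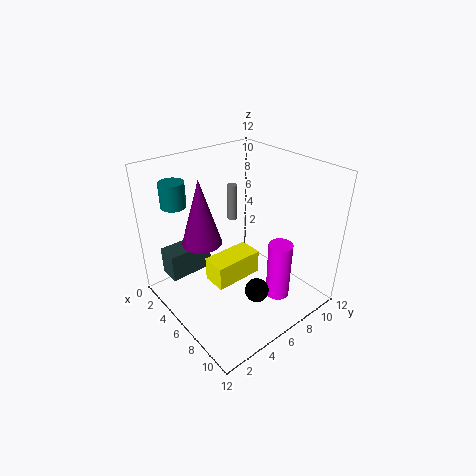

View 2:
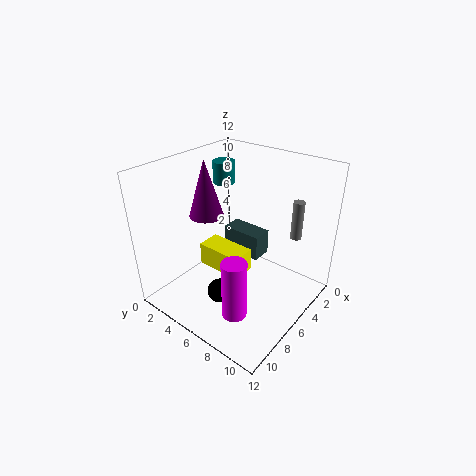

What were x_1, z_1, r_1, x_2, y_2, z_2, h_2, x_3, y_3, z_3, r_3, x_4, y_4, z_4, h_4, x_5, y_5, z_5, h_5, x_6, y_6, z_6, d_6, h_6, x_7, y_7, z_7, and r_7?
x_1 = 8.5; z_1 = 2; r_1 = 1; x_2 = 9; y_2 = 8; z_2 = 1; h_2 = 5; x_3 = 3; y_3 = 2; z_3 = 9; r_3 = 1; x_4 = 0.5; y_4 = 1.5; z_4 = 1.5; h_4 = 2.5; x_5 = 6; y_5 = 2.5; z_5 = 7; h_5 = 5; x_6 = 5.5; y_6 = 3; z_6 = 3; d_6 = 4; h_6 = 2; x_7 = 1.5; y_7 = 9; z_7 = 5; r_7 = 0.5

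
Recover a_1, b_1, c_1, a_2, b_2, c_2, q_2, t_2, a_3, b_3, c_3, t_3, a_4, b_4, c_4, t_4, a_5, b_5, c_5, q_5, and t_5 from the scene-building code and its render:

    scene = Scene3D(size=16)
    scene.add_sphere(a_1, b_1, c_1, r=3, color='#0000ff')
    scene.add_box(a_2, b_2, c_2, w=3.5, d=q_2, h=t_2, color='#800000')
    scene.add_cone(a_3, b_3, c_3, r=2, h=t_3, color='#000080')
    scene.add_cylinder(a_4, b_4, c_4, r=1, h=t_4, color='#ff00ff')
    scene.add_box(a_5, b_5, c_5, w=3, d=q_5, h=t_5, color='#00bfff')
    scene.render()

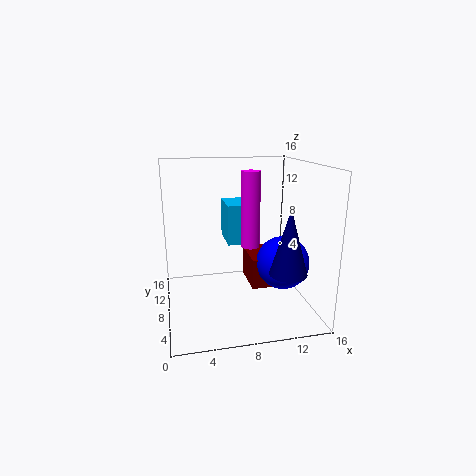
a_1 = 13, b_1 = 7, c_1 = 5, a_2 = 9.5, b_2 = 7, c_2 = 2, q_2 = 5, t_2 = 3.5, a_3 = 12.5, b_3 = 4, c_3 = 5, t_3 = 7, a_4 = 9, b_4 = 6.5, c_4 = 7.5, t_4 = 8, a_5 = 7, b_5 = 8.5, c_5 = 7, q_5 = 4.5, t_5 = 4.5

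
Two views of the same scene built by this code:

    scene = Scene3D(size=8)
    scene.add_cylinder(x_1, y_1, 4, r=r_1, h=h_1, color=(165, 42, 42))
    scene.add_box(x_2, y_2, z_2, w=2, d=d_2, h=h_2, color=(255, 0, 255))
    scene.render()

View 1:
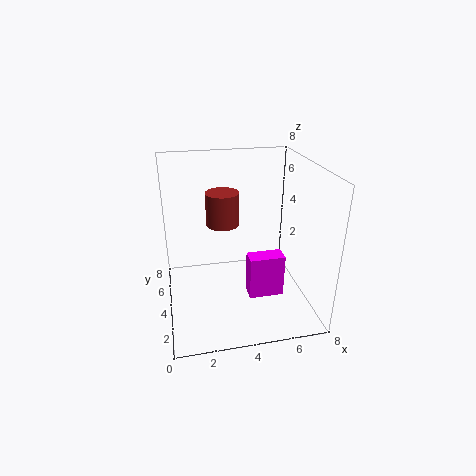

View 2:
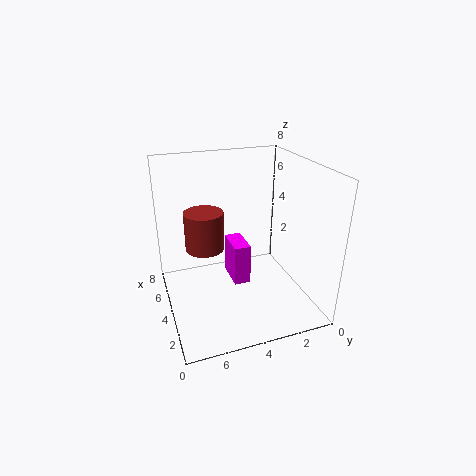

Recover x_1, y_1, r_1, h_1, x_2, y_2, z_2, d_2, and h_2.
x_1 = 3.5; y_1 = 6; r_1 = 1; h_1 = 2; x_2 = 4.5; y_2 = 3; z_2 = 0.5; d_2 = 1; h_2 = 2.5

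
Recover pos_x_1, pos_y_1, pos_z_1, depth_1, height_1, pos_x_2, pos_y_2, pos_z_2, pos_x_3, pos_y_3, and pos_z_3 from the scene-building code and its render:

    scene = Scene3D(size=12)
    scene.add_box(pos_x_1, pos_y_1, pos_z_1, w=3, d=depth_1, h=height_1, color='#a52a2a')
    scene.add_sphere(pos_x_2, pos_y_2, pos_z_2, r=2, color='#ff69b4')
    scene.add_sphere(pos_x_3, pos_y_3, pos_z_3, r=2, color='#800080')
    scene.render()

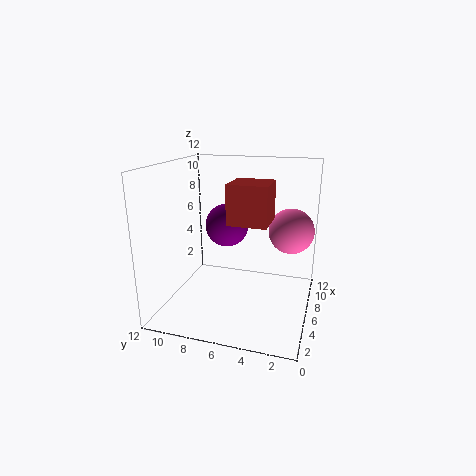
pos_x_1 = 3, pos_y_1 = 3, pos_z_1 = 8, depth_1 = 3, height_1 = 3, pos_x_2 = 9, pos_y_2 = 2, pos_z_2 = 6, pos_x_3 = 9, pos_y_3 = 8, pos_z_3 = 6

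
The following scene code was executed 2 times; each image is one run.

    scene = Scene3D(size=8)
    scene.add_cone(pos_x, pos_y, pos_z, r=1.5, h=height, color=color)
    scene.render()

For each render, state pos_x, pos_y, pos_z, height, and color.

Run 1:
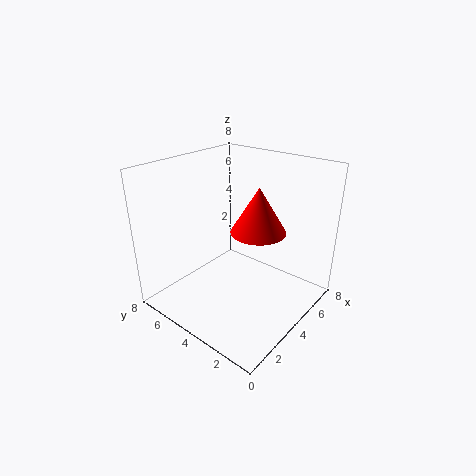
pos_x = 4.5; pos_y = 3; pos_z = 4.5; height = 2.5; color = 'red'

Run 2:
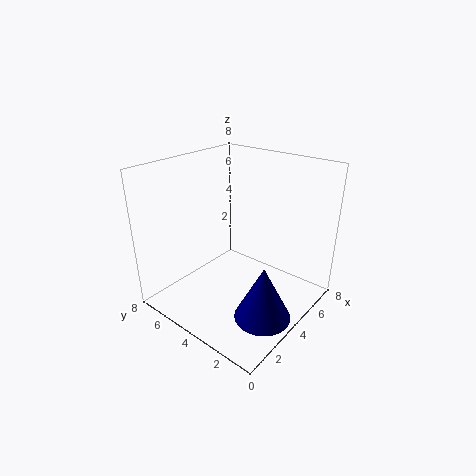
pos_x = 3; pos_y = 1.5; pos_z = 0.5; height = 3; color = 'navy'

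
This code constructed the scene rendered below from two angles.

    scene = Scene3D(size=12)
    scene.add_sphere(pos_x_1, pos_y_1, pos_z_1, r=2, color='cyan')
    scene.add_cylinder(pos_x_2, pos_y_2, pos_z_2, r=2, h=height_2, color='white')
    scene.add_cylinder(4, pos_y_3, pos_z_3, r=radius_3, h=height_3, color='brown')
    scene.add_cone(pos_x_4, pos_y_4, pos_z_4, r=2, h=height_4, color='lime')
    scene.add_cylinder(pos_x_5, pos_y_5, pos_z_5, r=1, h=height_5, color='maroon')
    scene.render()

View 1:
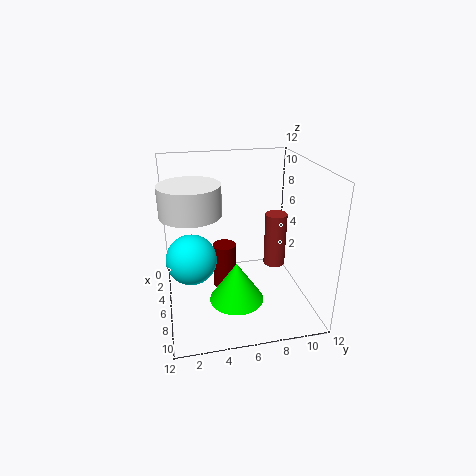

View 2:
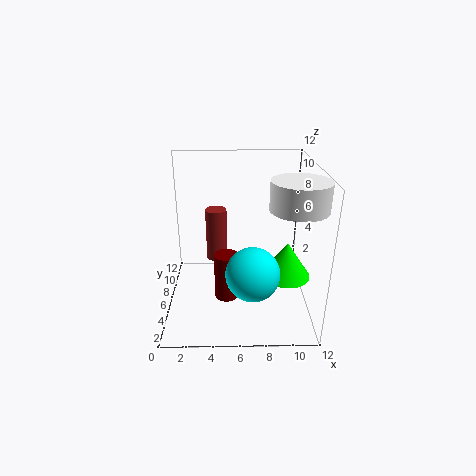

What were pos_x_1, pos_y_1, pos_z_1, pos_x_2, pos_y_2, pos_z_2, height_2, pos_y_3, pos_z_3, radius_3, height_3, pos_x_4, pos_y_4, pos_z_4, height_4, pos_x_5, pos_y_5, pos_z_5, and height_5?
pos_x_1 = 7, pos_y_1 = 2, pos_z_1 = 5, pos_x_2 = 10, pos_y_2 = 2, pos_z_2 = 10, height_2 = 2, pos_y_3 = 10, pos_z_3 = 2, radius_3 = 1, height_3 = 5, pos_x_4 = 10, pos_y_4 = 5, pos_z_4 = 3, height_4 = 3, pos_x_5 = 5, pos_y_5 = 5, pos_z_5 = 1, height_5 = 4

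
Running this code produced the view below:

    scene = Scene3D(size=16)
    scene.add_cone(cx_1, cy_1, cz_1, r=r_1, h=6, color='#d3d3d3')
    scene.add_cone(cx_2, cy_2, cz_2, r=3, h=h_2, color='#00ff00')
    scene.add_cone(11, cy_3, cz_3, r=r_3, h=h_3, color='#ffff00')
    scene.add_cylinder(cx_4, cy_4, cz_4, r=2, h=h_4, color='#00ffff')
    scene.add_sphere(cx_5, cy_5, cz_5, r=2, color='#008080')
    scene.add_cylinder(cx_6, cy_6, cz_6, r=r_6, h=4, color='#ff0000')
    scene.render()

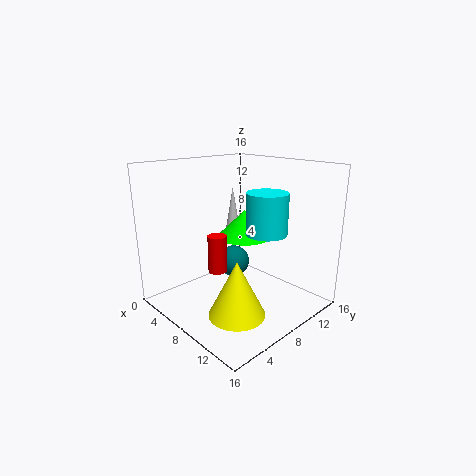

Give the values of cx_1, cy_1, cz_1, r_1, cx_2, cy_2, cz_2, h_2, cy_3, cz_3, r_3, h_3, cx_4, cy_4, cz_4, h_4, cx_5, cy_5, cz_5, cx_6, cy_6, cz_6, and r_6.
cx_1 = 5; cy_1 = 10; cz_1 = 7; r_1 = 1; cx_2 = 8; cy_2 = 9; cz_2 = 8; h_2 = 3; cy_3 = 5; cz_3 = 1; r_3 = 3; h_3 = 6; cx_4 = 13; cy_4 = 7; cz_4 = 10; h_4 = 4; cx_5 = 4; cy_5 = 11; cz_5 = 3; cx_6 = 8; cy_6 = 5; cz_6 = 5; r_6 = 1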